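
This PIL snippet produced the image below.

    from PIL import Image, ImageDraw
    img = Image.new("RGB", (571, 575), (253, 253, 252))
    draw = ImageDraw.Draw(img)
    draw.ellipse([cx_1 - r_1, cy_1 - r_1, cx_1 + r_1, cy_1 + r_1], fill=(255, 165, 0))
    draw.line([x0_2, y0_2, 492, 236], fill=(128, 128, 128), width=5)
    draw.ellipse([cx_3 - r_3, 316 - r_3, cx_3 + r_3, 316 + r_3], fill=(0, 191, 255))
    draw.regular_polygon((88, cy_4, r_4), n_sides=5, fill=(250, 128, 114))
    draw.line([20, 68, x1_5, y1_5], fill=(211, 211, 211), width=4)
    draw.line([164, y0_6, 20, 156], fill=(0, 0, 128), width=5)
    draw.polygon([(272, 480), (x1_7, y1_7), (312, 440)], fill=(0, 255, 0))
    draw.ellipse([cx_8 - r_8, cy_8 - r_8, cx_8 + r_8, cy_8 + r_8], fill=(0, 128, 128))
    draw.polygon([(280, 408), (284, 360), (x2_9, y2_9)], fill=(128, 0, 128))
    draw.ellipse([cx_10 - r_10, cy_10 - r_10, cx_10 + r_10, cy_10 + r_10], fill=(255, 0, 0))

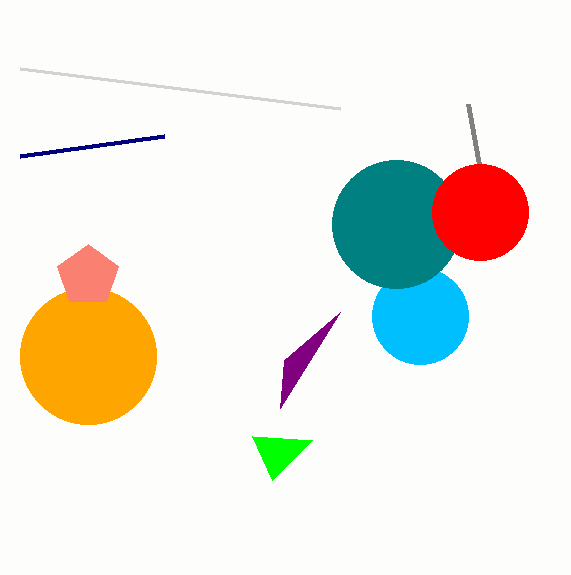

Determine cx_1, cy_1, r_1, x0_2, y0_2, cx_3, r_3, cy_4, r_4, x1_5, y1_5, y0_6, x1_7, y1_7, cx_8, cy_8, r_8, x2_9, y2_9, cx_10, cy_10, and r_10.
cx_1 = 88, cy_1 = 356, r_1 = 68, x0_2 = 468, y0_2 = 104, cx_3 = 420, r_3 = 48, cy_4 = 276, r_4 = 32, x1_5 = 340, y1_5 = 108, y0_6 = 136, x1_7 = 252, y1_7 = 436, cx_8 = 396, cy_8 = 224, r_8 = 64, x2_9 = 340, y2_9 = 312, cx_10 = 480, cy_10 = 212, r_10 = 48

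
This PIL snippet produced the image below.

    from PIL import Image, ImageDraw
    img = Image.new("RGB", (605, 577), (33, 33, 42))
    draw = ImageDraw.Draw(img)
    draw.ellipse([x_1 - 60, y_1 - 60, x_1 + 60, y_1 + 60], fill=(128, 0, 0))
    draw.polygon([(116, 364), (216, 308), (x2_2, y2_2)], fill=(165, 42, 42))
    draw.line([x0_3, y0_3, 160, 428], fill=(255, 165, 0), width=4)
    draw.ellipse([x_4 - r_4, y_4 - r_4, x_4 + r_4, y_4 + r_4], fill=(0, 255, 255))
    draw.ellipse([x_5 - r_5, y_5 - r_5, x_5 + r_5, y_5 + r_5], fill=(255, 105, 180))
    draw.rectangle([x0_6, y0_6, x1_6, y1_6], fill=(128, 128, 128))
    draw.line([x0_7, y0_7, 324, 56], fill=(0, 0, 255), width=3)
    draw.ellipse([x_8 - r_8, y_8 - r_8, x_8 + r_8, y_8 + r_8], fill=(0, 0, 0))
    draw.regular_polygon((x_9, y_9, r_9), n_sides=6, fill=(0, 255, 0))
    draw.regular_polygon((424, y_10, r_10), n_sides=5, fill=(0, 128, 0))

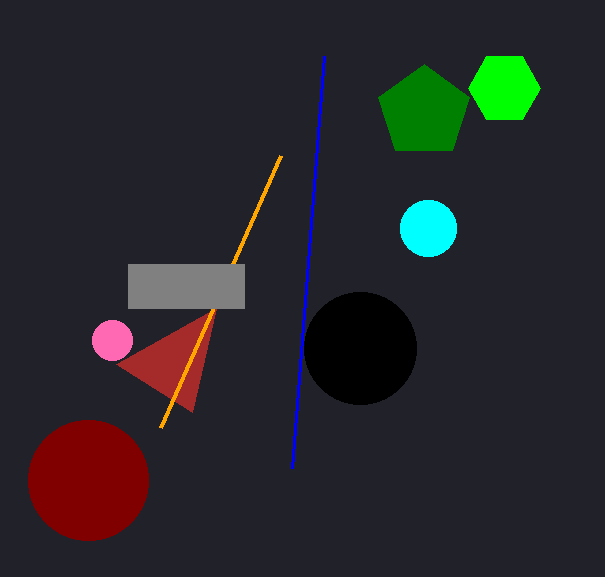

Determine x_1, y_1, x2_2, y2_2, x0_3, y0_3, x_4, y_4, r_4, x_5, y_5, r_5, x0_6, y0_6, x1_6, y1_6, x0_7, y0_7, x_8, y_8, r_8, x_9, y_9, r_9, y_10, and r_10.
x_1 = 88
y_1 = 480
x2_2 = 192
y2_2 = 412
x0_3 = 280
y0_3 = 156
x_4 = 428
y_4 = 228
r_4 = 28
x_5 = 112
y_5 = 340
r_5 = 20
x0_6 = 128
y0_6 = 264
x1_6 = 244
y1_6 = 308
x0_7 = 292
y0_7 = 468
x_8 = 360
y_8 = 348
r_8 = 56
x_9 = 504
y_9 = 88
r_9 = 36
y_10 = 112
r_10 = 48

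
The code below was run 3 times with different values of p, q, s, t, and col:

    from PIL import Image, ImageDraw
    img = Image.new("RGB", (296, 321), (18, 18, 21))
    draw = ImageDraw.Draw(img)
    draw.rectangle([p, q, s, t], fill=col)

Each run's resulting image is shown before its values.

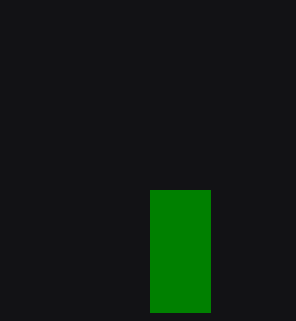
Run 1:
p = 150; q = 190; s = 210; t = 312; col = 'green'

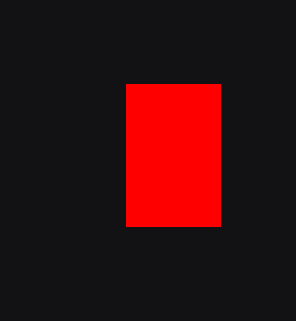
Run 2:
p = 126, q = 84, s = 220, t = 226, col = 'red'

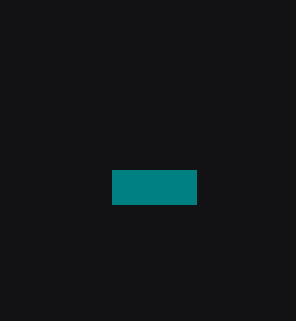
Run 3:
p = 112, q = 170, s = 196, t = 204, col = 'teal'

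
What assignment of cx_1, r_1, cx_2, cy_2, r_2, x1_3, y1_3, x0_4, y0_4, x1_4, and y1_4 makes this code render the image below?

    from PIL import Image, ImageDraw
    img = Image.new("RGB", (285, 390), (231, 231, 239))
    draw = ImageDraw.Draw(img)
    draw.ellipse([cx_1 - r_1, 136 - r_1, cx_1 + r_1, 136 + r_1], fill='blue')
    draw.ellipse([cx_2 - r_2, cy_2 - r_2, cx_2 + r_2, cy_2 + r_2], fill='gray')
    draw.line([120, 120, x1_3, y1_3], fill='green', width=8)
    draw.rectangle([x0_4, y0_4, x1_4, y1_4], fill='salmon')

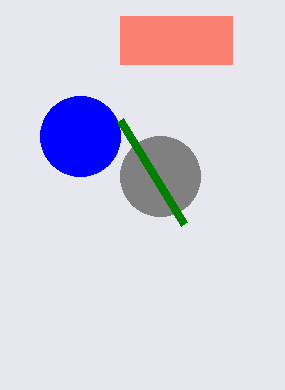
cx_1 = 80
r_1 = 40
cx_2 = 160
cy_2 = 176
r_2 = 40
x1_3 = 184
y1_3 = 224
x0_4 = 120
y0_4 = 16
x1_4 = 232
y1_4 = 64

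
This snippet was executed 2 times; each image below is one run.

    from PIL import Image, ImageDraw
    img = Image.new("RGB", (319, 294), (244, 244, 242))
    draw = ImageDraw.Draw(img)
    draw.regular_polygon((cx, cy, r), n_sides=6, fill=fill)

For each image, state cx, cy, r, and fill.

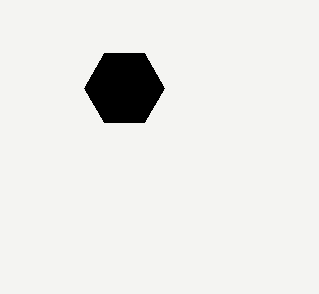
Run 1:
cx = 124; cy = 88; r = 40; fill = 'black'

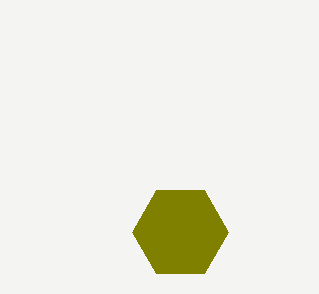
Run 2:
cx = 180, cy = 232, r = 48, fill = 'olive'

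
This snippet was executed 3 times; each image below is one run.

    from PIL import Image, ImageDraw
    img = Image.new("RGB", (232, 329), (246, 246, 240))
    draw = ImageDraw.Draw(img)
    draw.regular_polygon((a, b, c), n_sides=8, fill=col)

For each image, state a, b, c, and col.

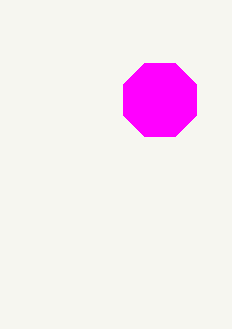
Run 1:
a = 160, b = 100, c = 40, col = 'magenta'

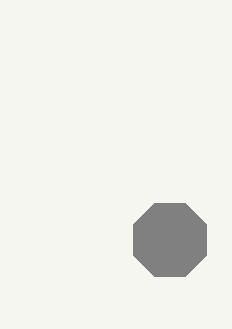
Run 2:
a = 170
b = 240
c = 40
col = 'gray'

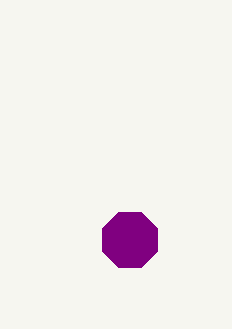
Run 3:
a = 130
b = 240
c = 30
col = 'purple'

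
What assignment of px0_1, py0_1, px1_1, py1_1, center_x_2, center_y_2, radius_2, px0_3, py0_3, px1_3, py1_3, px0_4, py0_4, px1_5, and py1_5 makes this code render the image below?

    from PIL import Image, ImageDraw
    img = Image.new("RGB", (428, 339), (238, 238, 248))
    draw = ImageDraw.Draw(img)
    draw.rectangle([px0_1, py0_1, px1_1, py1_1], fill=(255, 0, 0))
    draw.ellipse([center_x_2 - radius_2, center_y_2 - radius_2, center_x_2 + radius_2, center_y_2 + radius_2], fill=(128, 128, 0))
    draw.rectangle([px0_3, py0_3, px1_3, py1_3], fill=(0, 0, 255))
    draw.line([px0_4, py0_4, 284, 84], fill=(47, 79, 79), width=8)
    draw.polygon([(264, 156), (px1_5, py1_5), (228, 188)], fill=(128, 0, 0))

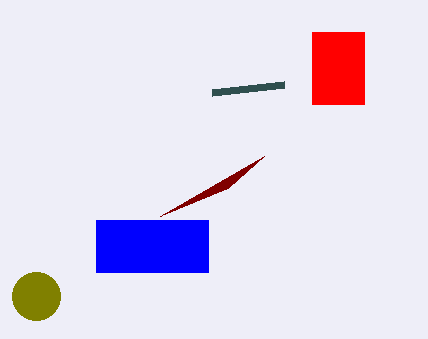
px0_1 = 312, py0_1 = 32, px1_1 = 364, py1_1 = 104, center_x_2 = 36, center_y_2 = 296, radius_2 = 24, px0_3 = 96, py0_3 = 220, px1_3 = 208, py1_3 = 272, px0_4 = 212, py0_4 = 92, px1_5 = 160, py1_5 = 216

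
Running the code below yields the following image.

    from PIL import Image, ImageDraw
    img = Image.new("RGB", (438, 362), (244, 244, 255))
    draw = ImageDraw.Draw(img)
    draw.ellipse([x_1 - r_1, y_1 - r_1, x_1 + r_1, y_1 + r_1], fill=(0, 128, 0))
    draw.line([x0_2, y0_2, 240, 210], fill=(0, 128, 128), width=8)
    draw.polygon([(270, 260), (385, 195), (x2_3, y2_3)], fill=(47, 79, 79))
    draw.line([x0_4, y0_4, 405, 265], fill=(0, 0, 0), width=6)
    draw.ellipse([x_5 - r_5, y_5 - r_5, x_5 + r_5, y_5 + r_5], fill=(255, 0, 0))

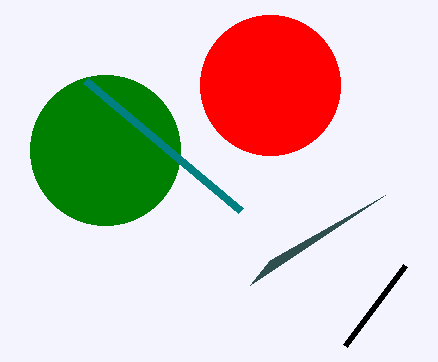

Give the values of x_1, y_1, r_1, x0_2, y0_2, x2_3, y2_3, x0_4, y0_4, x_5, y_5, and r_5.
x_1 = 105, y_1 = 150, r_1 = 75, x0_2 = 85, y0_2 = 80, x2_3 = 250, y2_3 = 285, x0_4 = 345, y0_4 = 345, x_5 = 270, y_5 = 85, r_5 = 70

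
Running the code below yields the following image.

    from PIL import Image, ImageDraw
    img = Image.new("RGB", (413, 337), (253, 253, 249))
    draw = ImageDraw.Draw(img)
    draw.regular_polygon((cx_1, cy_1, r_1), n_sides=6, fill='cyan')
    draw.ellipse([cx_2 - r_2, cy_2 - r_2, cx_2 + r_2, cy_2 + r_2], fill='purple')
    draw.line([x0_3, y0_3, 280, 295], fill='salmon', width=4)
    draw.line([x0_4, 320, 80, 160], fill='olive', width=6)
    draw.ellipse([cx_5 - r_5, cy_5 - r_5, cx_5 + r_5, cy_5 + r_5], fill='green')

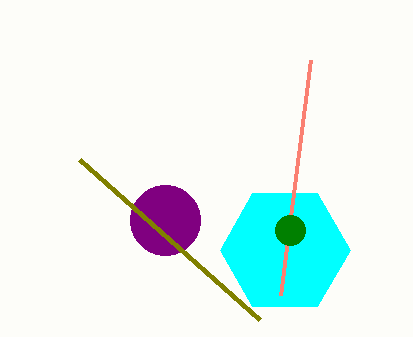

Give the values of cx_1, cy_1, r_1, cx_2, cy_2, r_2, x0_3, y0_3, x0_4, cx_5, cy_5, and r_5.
cx_1 = 285; cy_1 = 250; r_1 = 65; cx_2 = 165; cy_2 = 220; r_2 = 35; x0_3 = 310; y0_3 = 60; x0_4 = 260; cx_5 = 290; cy_5 = 230; r_5 = 15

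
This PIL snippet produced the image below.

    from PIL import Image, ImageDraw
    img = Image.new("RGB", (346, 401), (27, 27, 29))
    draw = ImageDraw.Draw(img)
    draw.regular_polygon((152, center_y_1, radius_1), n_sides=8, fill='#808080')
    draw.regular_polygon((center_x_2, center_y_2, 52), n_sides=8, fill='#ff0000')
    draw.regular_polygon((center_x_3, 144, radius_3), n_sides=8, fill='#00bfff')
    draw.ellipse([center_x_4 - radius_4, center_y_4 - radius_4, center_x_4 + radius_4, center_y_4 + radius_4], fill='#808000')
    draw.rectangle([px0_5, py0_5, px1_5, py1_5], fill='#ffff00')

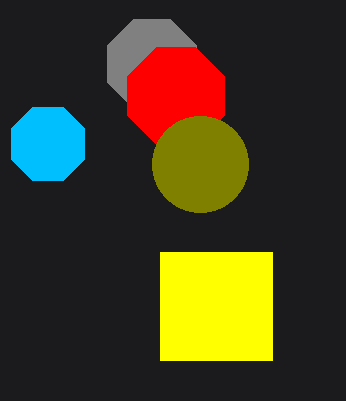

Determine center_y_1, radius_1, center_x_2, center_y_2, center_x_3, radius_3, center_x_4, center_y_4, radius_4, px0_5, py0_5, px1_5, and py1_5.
center_y_1 = 64, radius_1 = 48, center_x_2 = 176, center_y_2 = 96, center_x_3 = 48, radius_3 = 40, center_x_4 = 200, center_y_4 = 164, radius_4 = 48, px0_5 = 160, py0_5 = 252, px1_5 = 272, py1_5 = 360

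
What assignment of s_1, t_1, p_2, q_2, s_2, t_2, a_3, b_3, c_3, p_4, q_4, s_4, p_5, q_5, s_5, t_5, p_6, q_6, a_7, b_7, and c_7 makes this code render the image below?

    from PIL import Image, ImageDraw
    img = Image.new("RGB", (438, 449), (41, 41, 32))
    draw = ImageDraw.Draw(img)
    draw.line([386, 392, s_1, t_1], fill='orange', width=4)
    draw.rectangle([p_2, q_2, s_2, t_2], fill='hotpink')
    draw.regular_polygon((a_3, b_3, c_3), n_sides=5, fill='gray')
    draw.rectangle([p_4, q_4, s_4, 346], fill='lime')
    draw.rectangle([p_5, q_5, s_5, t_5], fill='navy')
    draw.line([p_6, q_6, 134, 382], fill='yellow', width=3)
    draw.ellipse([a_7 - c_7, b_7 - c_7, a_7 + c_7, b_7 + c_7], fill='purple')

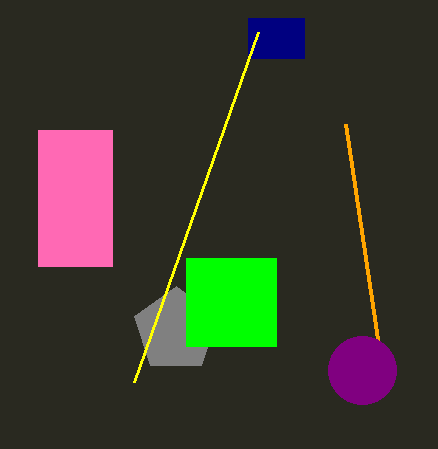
s_1 = 346, t_1 = 124, p_2 = 38, q_2 = 130, s_2 = 112, t_2 = 266, a_3 = 176, b_3 = 330, c_3 = 44, p_4 = 186, q_4 = 258, s_4 = 276, p_5 = 248, q_5 = 18, s_5 = 304, t_5 = 58, p_6 = 258, q_6 = 32, a_7 = 362, b_7 = 370, c_7 = 34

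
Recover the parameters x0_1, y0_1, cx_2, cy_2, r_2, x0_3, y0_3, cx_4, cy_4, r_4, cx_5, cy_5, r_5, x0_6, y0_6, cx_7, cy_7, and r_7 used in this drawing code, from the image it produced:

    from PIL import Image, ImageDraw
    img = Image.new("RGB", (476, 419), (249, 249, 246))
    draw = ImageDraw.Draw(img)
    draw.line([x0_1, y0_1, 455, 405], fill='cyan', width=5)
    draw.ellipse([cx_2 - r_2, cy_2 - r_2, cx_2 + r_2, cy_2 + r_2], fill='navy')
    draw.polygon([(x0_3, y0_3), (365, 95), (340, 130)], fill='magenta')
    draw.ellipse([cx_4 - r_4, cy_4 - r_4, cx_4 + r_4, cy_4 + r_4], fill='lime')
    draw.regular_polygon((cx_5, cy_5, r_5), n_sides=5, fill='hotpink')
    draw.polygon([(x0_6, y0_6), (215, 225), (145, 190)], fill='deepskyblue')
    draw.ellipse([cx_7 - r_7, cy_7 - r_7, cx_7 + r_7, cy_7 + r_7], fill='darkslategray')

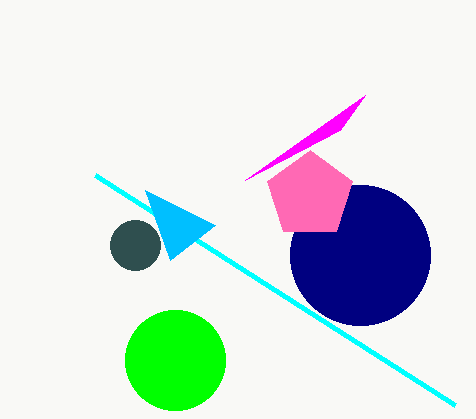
x0_1 = 95; y0_1 = 175; cx_2 = 360; cy_2 = 255; r_2 = 70; x0_3 = 245; y0_3 = 180; cx_4 = 175; cy_4 = 360; r_4 = 50; cx_5 = 310; cy_5 = 195; r_5 = 45; x0_6 = 170; y0_6 = 260; cx_7 = 135; cy_7 = 245; r_7 = 25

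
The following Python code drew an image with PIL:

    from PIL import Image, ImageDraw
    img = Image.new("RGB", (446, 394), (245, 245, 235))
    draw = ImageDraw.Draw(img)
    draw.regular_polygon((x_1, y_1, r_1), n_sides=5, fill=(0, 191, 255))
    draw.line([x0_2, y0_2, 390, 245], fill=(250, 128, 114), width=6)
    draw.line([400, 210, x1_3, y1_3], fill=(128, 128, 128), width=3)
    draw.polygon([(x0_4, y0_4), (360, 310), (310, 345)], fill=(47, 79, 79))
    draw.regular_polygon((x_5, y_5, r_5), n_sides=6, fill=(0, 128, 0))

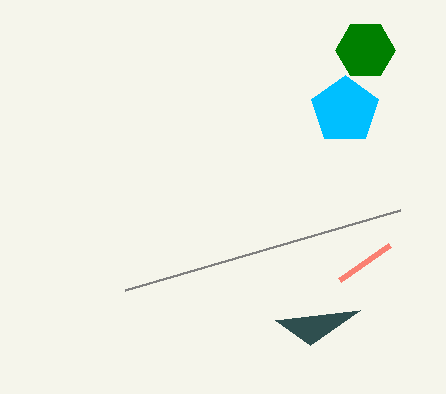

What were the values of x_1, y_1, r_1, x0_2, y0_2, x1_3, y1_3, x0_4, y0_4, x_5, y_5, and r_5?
x_1 = 345, y_1 = 110, r_1 = 35, x0_2 = 340, y0_2 = 280, x1_3 = 125, y1_3 = 290, x0_4 = 275, y0_4 = 320, x_5 = 365, y_5 = 50, r_5 = 30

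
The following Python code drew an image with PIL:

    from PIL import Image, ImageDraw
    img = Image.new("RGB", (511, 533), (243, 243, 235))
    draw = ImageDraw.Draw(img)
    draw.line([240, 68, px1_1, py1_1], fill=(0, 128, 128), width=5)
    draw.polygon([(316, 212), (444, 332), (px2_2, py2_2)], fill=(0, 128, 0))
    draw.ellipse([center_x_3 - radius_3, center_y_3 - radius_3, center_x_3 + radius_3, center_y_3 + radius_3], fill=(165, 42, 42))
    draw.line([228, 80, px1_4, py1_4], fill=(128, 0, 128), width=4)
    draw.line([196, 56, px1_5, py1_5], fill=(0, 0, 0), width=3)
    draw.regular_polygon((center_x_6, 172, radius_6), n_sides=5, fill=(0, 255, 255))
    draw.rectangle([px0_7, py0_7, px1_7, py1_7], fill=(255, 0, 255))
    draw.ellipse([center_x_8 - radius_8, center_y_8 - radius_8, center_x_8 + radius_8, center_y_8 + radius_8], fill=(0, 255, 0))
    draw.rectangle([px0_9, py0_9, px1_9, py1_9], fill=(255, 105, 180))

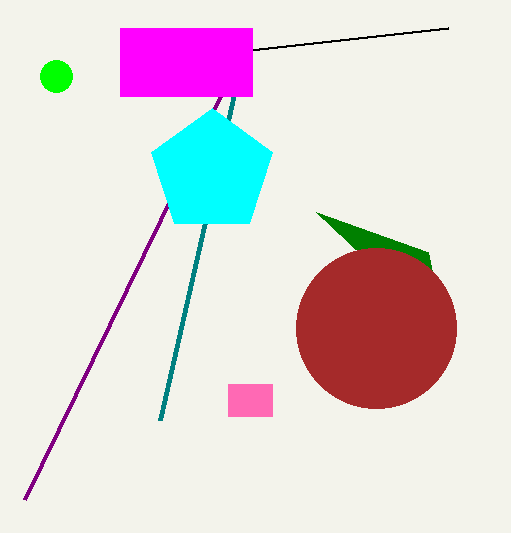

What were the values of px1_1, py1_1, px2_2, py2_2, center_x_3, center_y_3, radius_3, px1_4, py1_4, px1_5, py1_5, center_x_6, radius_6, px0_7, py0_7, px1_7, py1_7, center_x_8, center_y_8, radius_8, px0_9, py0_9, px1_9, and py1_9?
px1_1 = 160, py1_1 = 420, px2_2 = 428, py2_2 = 252, center_x_3 = 376, center_y_3 = 328, radius_3 = 80, px1_4 = 24, py1_4 = 500, px1_5 = 448, py1_5 = 28, center_x_6 = 212, radius_6 = 64, px0_7 = 120, py0_7 = 28, px1_7 = 252, py1_7 = 96, center_x_8 = 56, center_y_8 = 76, radius_8 = 16, px0_9 = 228, py0_9 = 384, px1_9 = 272, py1_9 = 416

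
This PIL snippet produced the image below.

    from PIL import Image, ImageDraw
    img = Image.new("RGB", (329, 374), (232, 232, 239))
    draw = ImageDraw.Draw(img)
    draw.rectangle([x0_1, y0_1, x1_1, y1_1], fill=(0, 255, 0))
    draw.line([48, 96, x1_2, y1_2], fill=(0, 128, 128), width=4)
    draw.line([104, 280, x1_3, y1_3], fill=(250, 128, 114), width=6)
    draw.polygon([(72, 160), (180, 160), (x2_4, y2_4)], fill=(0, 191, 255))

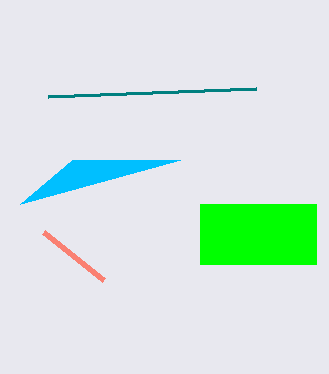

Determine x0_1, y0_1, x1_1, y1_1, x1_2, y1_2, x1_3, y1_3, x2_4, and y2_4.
x0_1 = 200, y0_1 = 204, x1_1 = 316, y1_1 = 264, x1_2 = 256, y1_2 = 88, x1_3 = 44, y1_3 = 232, x2_4 = 20, y2_4 = 204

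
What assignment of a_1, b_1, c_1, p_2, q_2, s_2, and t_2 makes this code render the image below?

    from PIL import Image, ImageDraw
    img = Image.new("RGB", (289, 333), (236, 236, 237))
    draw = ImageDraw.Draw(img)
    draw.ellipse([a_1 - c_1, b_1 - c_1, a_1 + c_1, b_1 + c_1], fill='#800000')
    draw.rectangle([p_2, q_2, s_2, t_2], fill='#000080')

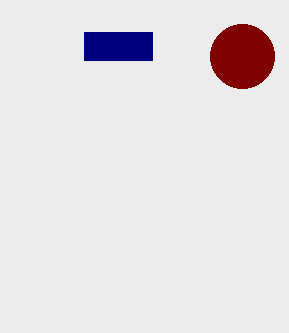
a_1 = 242, b_1 = 56, c_1 = 32, p_2 = 84, q_2 = 32, s_2 = 152, t_2 = 60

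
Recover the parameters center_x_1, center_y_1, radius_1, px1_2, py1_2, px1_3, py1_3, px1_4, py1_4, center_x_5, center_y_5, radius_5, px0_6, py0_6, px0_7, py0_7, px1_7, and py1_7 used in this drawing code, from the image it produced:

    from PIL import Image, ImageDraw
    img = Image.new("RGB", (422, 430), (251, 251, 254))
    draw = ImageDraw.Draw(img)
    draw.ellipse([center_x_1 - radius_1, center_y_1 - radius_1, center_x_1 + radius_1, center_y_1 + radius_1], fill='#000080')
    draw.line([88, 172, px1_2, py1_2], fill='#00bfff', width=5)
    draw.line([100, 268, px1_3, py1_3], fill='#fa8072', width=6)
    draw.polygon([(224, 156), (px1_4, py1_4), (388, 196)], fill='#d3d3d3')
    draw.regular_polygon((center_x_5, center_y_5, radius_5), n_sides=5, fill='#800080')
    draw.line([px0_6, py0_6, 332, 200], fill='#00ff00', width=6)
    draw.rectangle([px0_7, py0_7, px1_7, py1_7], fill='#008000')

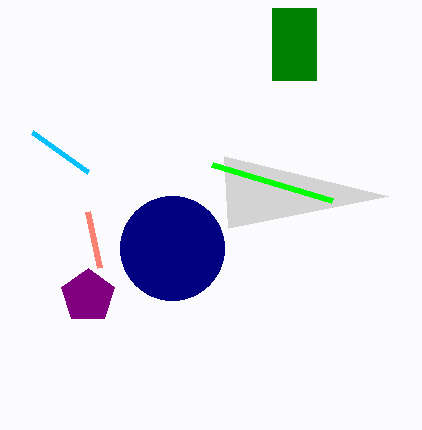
center_x_1 = 172; center_y_1 = 248; radius_1 = 52; px1_2 = 32; py1_2 = 132; px1_3 = 88; py1_3 = 212; px1_4 = 228; py1_4 = 228; center_x_5 = 88; center_y_5 = 296; radius_5 = 28; px0_6 = 212; py0_6 = 164; px0_7 = 272; py0_7 = 8; px1_7 = 316; py1_7 = 80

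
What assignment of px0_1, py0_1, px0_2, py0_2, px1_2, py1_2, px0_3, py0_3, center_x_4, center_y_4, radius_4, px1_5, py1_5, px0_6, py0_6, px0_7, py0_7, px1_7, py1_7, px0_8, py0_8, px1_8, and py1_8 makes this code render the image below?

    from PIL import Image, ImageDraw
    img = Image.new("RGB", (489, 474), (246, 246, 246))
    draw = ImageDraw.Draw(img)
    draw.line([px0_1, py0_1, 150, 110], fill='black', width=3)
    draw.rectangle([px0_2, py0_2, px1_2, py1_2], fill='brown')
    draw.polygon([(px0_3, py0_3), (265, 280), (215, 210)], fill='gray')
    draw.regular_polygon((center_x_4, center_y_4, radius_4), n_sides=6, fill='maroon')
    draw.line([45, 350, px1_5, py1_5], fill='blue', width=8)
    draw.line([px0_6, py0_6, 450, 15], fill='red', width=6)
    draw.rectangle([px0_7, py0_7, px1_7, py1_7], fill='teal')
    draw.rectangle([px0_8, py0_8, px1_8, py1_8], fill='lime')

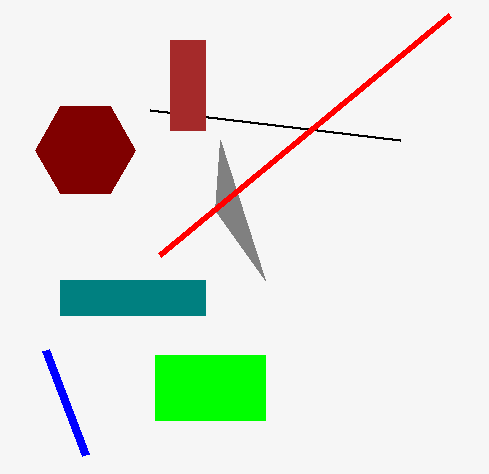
px0_1 = 400
py0_1 = 140
px0_2 = 170
py0_2 = 40
px1_2 = 205
py1_2 = 130
px0_3 = 220
py0_3 = 140
center_x_4 = 85
center_y_4 = 150
radius_4 = 50
px1_5 = 85
py1_5 = 455
px0_6 = 160
py0_6 = 255
px0_7 = 60
py0_7 = 280
px1_7 = 205
py1_7 = 315
px0_8 = 155
py0_8 = 355
px1_8 = 265
py1_8 = 420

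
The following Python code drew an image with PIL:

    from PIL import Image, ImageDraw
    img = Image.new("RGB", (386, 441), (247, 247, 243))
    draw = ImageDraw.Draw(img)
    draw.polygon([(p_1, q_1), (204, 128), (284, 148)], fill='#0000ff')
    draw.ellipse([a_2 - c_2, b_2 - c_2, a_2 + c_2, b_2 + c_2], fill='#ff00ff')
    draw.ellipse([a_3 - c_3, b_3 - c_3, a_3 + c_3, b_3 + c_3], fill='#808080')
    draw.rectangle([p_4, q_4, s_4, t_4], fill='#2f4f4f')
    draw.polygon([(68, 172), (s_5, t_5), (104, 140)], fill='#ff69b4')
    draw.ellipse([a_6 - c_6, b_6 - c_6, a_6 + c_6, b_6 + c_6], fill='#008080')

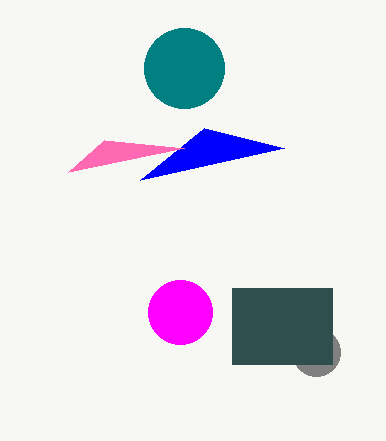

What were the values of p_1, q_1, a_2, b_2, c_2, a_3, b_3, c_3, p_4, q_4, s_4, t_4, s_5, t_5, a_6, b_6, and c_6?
p_1 = 140; q_1 = 180; a_2 = 180; b_2 = 312; c_2 = 32; a_3 = 316; b_3 = 352; c_3 = 24; p_4 = 232; q_4 = 288; s_4 = 332; t_4 = 364; s_5 = 184; t_5 = 148; a_6 = 184; b_6 = 68; c_6 = 40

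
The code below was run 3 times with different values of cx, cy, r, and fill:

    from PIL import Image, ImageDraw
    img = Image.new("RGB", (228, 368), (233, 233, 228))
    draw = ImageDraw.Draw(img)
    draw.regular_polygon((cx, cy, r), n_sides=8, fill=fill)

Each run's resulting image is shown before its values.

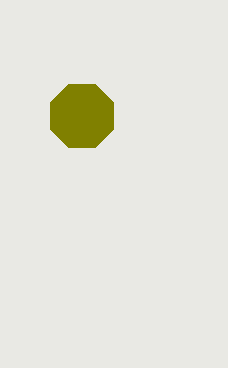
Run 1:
cx = 82; cy = 116; r = 34; fill = 'olive'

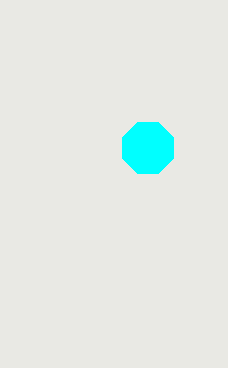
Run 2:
cx = 148
cy = 148
r = 28
fill = 'cyan'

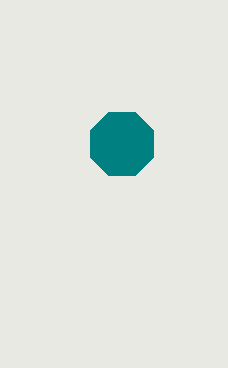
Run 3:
cx = 122
cy = 144
r = 34
fill = 'teal'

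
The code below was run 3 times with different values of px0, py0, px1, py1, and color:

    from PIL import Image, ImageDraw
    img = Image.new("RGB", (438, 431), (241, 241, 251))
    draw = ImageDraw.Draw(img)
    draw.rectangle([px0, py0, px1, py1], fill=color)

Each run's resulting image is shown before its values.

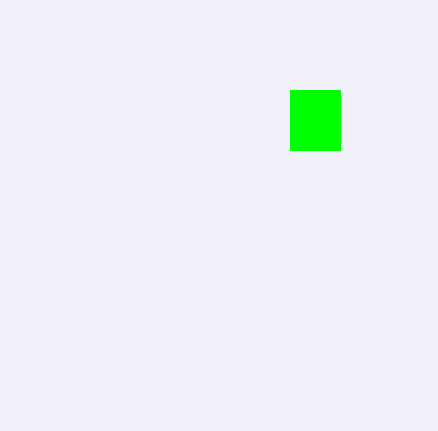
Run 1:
px0 = 290; py0 = 90; px1 = 340; py1 = 150; color = 'lime'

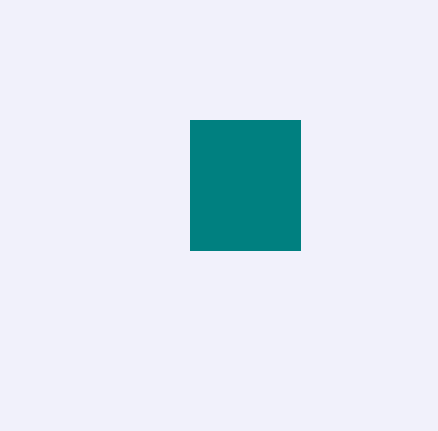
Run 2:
px0 = 190, py0 = 120, px1 = 300, py1 = 250, color = 'teal'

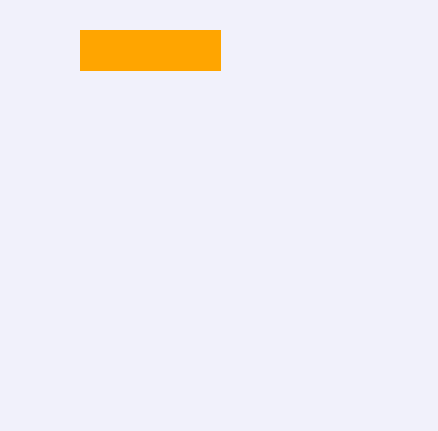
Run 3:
px0 = 80, py0 = 30, px1 = 220, py1 = 70, color = 'orange'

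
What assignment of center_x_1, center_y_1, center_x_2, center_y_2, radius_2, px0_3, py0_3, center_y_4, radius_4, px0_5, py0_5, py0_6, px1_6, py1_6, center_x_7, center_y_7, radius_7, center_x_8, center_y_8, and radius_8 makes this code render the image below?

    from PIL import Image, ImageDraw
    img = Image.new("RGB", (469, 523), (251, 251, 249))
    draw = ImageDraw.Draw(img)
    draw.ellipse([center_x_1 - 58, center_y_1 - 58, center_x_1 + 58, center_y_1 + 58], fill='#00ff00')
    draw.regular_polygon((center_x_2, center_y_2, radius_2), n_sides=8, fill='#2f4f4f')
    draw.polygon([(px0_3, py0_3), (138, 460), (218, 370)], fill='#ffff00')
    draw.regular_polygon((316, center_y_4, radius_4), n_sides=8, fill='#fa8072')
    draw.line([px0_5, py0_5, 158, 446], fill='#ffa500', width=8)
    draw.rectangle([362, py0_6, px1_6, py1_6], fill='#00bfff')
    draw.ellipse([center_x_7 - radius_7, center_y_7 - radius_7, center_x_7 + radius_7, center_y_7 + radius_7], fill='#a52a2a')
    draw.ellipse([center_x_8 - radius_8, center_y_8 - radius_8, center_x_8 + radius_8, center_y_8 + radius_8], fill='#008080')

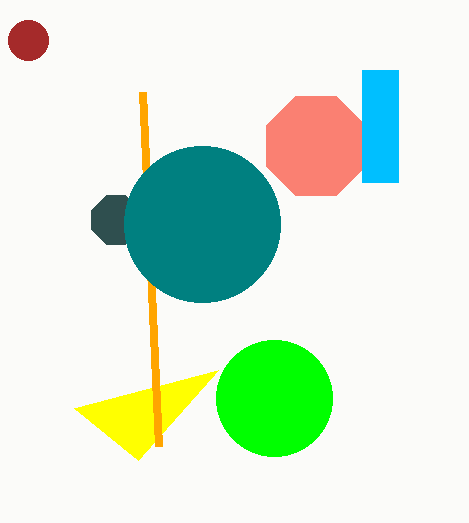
center_x_1 = 274; center_y_1 = 398; center_x_2 = 116; center_y_2 = 220; radius_2 = 26; px0_3 = 74; py0_3 = 408; center_y_4 = 146; radius_4 = 54; px0_5 = 142; py0_5 = 92; py0_6 = 70; px1_6 = 398; py1_6 = 182; center_x_7 = 28; center_y_7 = 40; radius_7 = 20; center_x_8 = 202; center_y_8 = 224; radius_8 = 78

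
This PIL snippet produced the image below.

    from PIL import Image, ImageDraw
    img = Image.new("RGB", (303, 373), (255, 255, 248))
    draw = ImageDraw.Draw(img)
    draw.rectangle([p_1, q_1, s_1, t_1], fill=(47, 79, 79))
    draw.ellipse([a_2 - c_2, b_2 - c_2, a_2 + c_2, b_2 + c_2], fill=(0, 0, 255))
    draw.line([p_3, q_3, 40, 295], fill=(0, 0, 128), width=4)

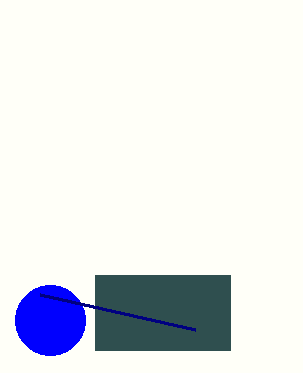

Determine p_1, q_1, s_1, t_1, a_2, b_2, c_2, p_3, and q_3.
p_1 = 95; q_1 = 275; s_1 = 230; t_1 = 350; a_2 = 50; b_2 = 320; c_2 = 35; p_3 = 195; q_3 = 330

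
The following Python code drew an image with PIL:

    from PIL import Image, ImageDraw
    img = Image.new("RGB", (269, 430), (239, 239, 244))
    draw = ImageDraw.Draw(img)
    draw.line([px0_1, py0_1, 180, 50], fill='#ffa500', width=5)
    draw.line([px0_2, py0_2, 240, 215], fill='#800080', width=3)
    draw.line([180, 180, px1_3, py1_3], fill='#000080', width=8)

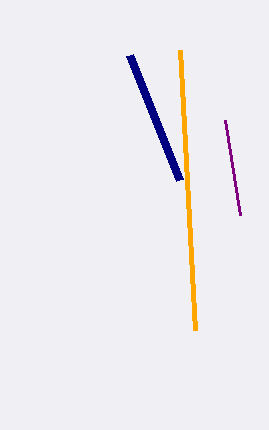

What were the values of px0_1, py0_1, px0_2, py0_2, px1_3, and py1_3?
px0_1 = 195; py0_1 = 330; px0_2 = 225; py0_2 = 120; px1_3 = 130; py1_3 = 55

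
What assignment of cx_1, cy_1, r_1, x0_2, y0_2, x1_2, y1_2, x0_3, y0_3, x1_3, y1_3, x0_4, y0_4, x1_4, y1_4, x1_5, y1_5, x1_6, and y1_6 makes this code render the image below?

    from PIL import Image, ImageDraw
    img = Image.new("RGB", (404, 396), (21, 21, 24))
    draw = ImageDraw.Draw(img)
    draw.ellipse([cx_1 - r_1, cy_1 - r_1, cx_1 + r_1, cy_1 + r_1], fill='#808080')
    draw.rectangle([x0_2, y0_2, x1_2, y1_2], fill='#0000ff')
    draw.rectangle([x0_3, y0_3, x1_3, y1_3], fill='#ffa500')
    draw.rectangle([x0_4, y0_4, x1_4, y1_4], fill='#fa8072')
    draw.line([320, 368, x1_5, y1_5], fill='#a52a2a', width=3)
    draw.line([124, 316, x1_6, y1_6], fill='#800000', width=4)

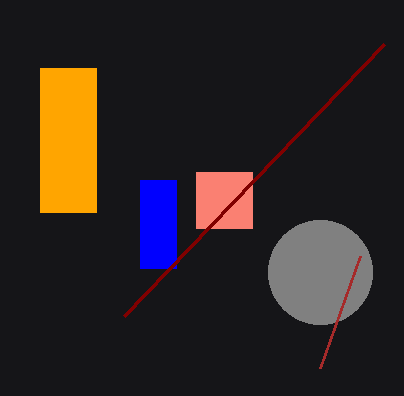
cx_1 = 320, cy_1 = 272, r_1 = 52, x0_2 = 140, y0_2 = 180, x1_2 = 176, y1_2 = 268, x0_3 = 40, y0_3 = 68, x1_3 = 96, y1_3 = 212, x0_4 = 196, y0_4 = 172, x1_4 = 252, y1_4 = 228, x1_5 = 360, y1_5 = 256, x1_6 = 384, y1_6 = 44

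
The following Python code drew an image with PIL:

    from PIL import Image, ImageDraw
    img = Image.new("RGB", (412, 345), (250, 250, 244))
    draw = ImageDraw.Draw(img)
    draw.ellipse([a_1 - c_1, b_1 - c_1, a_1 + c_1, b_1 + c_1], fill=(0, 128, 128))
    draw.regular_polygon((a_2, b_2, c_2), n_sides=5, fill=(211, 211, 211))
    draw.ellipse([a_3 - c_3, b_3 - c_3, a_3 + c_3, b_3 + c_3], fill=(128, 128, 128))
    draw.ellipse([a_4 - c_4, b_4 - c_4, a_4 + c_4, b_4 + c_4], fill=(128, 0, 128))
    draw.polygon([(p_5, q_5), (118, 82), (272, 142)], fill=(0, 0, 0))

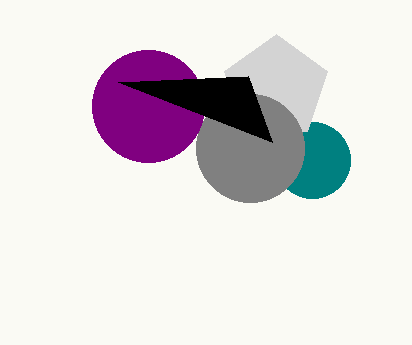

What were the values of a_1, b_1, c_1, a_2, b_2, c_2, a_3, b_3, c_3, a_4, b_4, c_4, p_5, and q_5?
a_1 = 312, b_1 = 160, c_1 = 38, a_2 = 276, b_2 = 88, c_2 = 54, a_3 = 250, b_3 = 148, c_3 = 54, a_4 = 148, b_4 = 106, c_4 = 56, p_5 = 248, q_5 = 76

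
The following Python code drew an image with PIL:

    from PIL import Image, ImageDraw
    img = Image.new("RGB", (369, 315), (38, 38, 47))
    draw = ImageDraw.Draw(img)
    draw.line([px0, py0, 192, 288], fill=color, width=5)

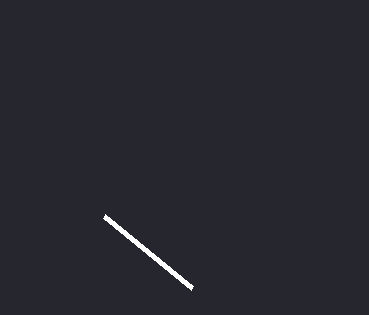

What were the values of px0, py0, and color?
px0 = 104
py0 = 216
color = 'white'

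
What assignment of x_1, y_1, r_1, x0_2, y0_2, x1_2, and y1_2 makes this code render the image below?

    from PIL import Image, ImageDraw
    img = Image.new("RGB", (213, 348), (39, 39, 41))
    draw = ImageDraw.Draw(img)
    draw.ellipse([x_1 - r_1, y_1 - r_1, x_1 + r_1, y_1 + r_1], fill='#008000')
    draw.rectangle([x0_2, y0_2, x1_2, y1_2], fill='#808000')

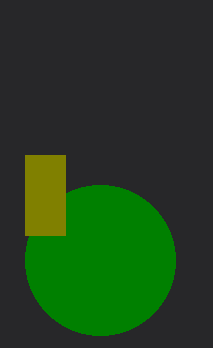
x_1 = 100, y_1 = 260, r_1 = 75, x0_2 = 25, y0_2 = 155, x1_2 = 65, y1_2 = 235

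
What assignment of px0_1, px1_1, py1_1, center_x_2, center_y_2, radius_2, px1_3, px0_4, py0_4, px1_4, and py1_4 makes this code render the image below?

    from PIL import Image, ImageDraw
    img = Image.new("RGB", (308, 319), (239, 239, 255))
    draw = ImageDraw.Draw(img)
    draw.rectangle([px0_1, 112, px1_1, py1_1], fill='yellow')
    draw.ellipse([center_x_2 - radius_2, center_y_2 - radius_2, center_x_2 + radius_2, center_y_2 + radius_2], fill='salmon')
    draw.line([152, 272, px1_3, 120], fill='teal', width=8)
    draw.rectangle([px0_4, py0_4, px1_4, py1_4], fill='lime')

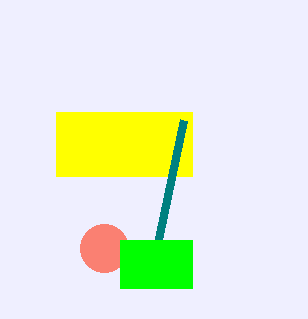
px0_1 = 56, px1_1 = 192, py1_1 = 176, center_x_2 = 104, center_y_2 = 248, radius_2 = 24, px1_3 = 184, px0_4 = 120, py0_4 = 240, px1_4 = 192, py1_4 = 288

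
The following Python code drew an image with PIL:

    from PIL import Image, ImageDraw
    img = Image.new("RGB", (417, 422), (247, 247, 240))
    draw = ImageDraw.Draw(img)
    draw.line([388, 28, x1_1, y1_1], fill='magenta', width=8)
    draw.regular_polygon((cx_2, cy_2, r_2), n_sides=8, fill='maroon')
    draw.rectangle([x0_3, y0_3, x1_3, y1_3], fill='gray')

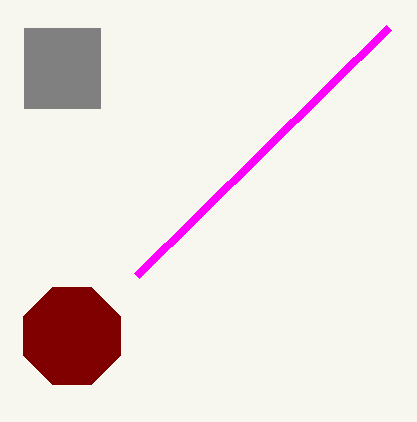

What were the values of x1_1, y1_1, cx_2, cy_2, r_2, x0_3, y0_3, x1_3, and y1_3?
x1_1 = 136, y1_1 = 276, cx_2 = 72, cy_2 = 336, r_2 = 52, x0_3 = 24, y0_3 = 28, x1_3 = 100, y1_3 = 108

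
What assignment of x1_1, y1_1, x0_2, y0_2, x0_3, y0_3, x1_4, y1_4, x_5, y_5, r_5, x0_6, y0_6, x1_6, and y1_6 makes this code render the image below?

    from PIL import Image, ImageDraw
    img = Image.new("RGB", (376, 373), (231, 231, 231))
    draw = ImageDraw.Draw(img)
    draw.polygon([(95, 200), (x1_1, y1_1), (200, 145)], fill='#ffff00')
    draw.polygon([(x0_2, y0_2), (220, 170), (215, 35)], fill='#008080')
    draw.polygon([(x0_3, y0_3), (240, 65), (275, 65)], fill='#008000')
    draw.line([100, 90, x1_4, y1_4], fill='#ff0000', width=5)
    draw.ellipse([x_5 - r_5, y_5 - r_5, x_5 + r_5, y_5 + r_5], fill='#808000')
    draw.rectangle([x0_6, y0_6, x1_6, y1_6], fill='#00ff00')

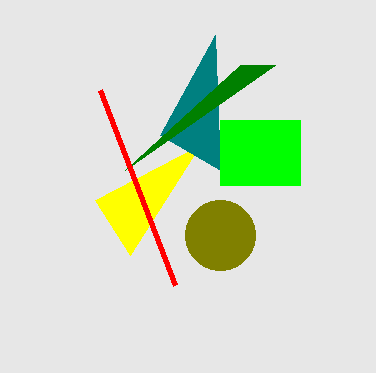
x1_1 = 130
y1_1 = 255
x0_2 = 160
y0_2 = 135
x0_3 = 125
y0_3 = 170
x1_4 = 175
y1_4 = 285
x_5 = 220
y_5 = 235
r_5 = 35
x0_6 = 220
y0_6 = 120
x1_6 = 300
y1_6 = 185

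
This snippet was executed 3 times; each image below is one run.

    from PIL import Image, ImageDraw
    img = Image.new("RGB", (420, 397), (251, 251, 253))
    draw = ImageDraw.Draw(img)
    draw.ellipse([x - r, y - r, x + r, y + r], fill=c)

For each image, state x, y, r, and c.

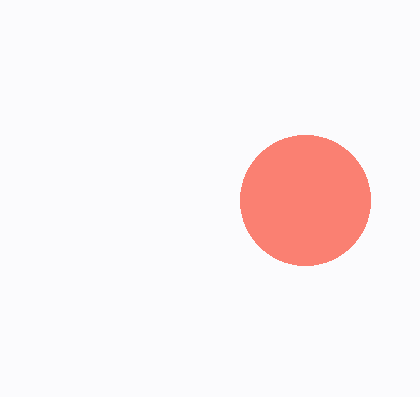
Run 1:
x = 305, y = 200, r = 65, c = 'salmon'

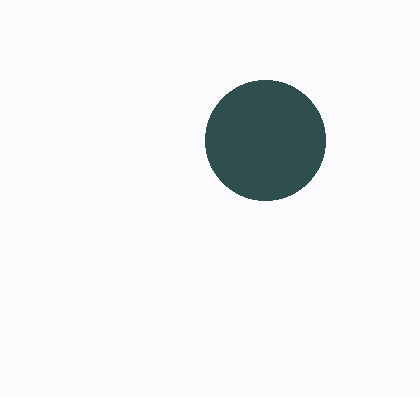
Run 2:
x = 265; y = 140; r = 60; c = 'darkslategray'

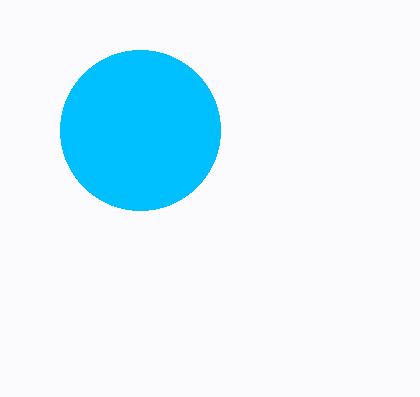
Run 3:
x = 140
y = 130
r = 80
c = 'deepskyblue'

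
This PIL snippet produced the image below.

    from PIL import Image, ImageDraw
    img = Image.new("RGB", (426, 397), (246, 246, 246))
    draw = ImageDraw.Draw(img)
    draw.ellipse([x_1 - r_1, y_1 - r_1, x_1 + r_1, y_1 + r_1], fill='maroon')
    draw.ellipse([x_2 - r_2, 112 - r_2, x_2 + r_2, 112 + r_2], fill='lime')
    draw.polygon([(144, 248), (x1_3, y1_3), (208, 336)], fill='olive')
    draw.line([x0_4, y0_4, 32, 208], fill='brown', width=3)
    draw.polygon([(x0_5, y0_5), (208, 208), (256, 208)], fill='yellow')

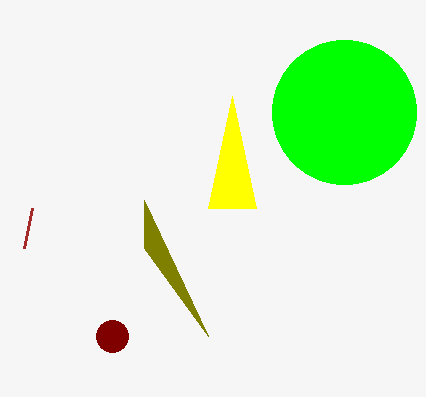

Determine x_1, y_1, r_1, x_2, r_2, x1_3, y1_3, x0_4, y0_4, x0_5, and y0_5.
x_1 = 112; y_1 = 336; r_1 = 16; x_2 = 344; r_2 = 72; x1_3 = 144; y1_3 = 200; x0_4 = 24; y0_4 = 248; x0_5 = 232; y0_5 = 96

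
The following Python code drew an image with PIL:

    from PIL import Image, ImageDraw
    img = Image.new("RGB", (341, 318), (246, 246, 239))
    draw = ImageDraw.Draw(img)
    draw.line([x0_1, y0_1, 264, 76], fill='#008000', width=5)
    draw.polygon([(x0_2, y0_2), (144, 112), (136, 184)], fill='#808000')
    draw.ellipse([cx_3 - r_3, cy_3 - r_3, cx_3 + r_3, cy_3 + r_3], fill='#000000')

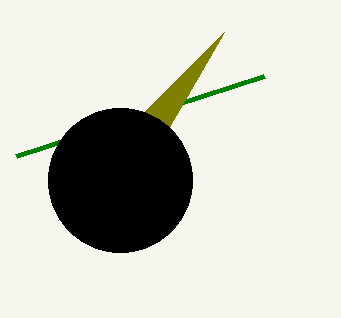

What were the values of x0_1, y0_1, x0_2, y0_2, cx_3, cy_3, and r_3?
x0_1 = 16
y0_1 = 156
x0_2 = 224
y0_2 = 32
cx_3 = 120
cy_3 = 180
r_3 = 72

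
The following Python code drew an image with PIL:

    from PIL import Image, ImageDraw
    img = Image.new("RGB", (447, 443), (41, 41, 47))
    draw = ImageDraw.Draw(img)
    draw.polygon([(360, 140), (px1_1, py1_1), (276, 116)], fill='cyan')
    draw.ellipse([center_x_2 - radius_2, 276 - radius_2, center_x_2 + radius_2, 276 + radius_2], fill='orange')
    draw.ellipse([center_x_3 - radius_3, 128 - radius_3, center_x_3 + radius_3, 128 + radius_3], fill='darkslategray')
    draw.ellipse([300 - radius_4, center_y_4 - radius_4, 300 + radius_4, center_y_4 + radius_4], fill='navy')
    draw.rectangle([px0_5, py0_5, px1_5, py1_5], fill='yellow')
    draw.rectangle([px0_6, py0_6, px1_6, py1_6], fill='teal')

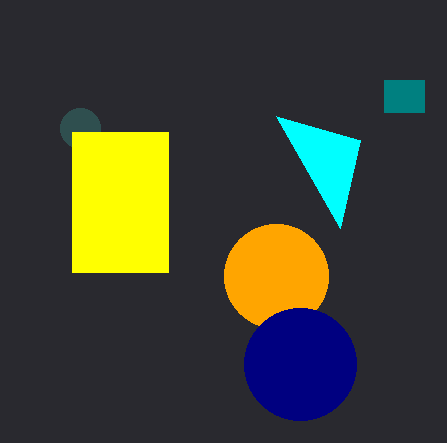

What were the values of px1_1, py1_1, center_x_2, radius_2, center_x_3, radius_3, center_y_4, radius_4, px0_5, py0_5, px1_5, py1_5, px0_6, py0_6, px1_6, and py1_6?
px1_1 = 340, py1_1 = 228, center_x_2 = 276, radius_2 = 52, center_x_3 = 80, radius_3 = 20, center_y_4 = 364, radius_4 = 56, px0_5 = 72, py0_5 = 132, px1_5 = 168, py1_5 = 272, px0_6 = 384, py0_6 = 80, px1_6 = 424, py1_6 = 112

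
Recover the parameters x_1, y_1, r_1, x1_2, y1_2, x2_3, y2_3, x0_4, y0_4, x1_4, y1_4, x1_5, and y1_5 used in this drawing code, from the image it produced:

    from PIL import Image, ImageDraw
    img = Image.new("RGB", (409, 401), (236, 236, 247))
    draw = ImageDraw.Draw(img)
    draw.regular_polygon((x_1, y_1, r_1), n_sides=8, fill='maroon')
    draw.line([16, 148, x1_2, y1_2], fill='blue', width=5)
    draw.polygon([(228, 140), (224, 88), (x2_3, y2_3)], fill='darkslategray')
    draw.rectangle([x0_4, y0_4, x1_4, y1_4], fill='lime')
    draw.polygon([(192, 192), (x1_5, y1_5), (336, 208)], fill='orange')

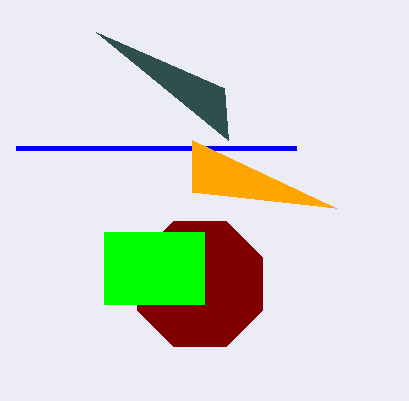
x_1 = 200
y_1 = 284
r_1 = 68
x1_2 = 296
y1_2 = 148
x2_3 = 96
y2_3 = 32
x0_4 = 104
y0_4 = 232
x1_4 = 204
y1_4 = 304
x1_5 = 192
y1_5 = 140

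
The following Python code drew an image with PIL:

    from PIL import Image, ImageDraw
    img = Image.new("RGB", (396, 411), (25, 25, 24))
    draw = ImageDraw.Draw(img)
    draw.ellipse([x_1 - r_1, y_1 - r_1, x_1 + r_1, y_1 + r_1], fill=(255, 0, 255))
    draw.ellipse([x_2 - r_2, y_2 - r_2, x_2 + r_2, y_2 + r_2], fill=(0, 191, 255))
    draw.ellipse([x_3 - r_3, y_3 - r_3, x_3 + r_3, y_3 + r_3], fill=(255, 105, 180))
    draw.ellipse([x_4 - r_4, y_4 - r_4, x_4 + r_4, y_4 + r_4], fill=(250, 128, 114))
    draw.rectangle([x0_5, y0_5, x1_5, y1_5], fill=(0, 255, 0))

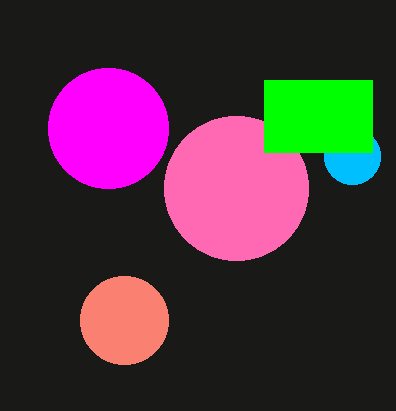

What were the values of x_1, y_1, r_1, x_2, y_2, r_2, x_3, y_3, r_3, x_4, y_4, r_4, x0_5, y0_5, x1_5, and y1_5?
x_1 = 108; y_1 = 128; r_1 = 60; x_2 = 352; y_2 = 156; r_2 = 28; x_3 = 236; y_3 = 188; r_3 = 72; x_4 = 124; y_4 = 320; r_4 = 44; x0_5 = 264; y0_5 = 80; x1_5 = 372; y1_5 = 152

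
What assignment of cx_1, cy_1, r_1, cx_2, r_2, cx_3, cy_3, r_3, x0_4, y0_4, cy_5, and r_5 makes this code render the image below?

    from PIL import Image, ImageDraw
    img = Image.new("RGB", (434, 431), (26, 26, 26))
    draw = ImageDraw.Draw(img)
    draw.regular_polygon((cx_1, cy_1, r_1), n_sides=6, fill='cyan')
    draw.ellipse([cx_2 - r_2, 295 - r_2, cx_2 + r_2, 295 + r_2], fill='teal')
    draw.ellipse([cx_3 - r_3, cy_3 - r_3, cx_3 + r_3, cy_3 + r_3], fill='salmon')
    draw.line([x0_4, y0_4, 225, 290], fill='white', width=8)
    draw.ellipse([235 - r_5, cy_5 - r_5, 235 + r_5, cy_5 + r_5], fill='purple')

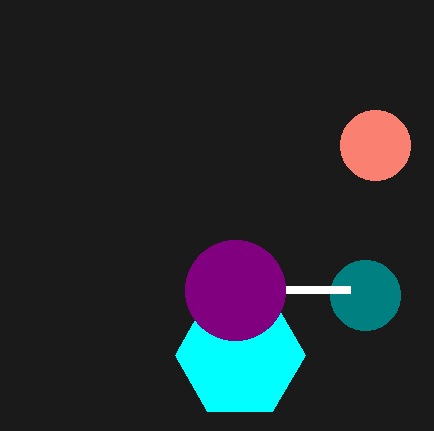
cx_1 = 240
cy_1 = 355
r_1 = 65
cx_2 = 365
r_2 = 35
cx_3 = 375
cy_3 = 145
r_3 = 35
x0_4 = 350
y0_4 = 290
cy_5 = 290
r_5 = 50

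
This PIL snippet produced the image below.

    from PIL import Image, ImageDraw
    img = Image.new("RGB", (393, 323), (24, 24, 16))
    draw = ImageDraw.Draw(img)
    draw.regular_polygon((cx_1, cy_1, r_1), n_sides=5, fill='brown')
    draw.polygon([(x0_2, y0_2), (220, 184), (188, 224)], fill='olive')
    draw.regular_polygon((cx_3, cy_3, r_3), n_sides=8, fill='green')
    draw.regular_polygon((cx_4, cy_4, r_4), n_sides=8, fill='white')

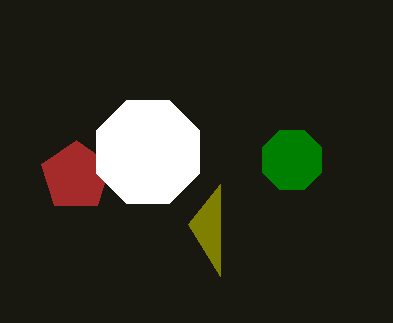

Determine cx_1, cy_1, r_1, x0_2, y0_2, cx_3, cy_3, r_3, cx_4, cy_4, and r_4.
cx_1 = 76; cy_1 = 176; r_1 = 36; x0_2 = 220; y0_2 = 276; cx_3 = 292; cy_3 = 160; r_3 = 32; cx_4 = 148; cy_4 = 152; r_4 = 56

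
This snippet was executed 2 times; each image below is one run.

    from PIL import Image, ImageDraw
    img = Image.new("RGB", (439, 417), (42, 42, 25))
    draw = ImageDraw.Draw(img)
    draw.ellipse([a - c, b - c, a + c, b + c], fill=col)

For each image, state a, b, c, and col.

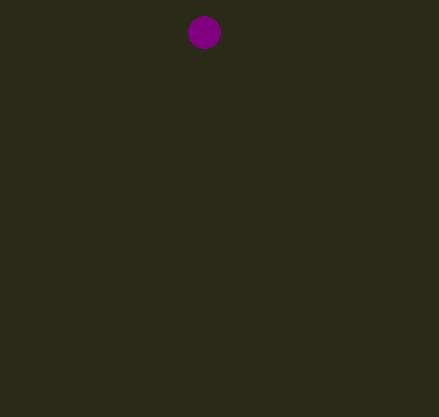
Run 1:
a = 204, b = 32, c = 16, col = 'purple'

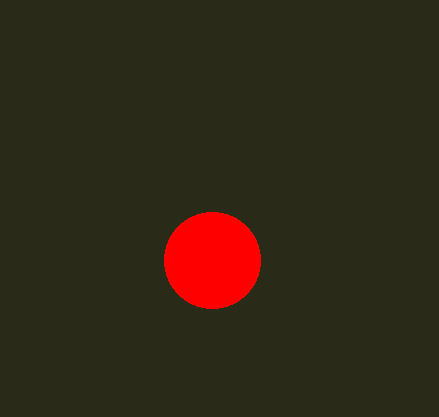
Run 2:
a = 212; b = 260; c = 48; col = 'red'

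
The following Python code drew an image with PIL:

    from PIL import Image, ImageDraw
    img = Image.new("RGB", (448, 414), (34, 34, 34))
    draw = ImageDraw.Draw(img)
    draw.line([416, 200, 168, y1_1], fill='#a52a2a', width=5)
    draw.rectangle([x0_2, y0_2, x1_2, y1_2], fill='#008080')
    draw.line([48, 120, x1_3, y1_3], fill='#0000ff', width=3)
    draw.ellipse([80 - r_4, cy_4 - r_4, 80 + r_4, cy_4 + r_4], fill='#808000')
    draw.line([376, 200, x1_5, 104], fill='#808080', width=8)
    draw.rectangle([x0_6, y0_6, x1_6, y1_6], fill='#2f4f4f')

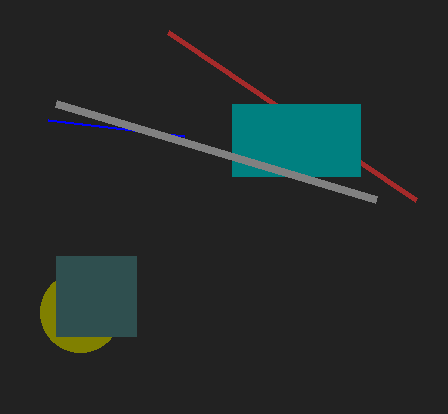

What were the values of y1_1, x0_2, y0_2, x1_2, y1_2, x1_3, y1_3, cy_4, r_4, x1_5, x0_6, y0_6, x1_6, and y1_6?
y1_1 = 32; x0_2 = 232; y0_2 = 104; x1_2 = 360; y1_2 = 176; x1_3 = 184; y1_3 = 136; cy_4 = 312; r_4 = 40; x1_5 = 56; x0_6 = 56; y0_6 = 256; x1_6 = 136; y1_6 = 336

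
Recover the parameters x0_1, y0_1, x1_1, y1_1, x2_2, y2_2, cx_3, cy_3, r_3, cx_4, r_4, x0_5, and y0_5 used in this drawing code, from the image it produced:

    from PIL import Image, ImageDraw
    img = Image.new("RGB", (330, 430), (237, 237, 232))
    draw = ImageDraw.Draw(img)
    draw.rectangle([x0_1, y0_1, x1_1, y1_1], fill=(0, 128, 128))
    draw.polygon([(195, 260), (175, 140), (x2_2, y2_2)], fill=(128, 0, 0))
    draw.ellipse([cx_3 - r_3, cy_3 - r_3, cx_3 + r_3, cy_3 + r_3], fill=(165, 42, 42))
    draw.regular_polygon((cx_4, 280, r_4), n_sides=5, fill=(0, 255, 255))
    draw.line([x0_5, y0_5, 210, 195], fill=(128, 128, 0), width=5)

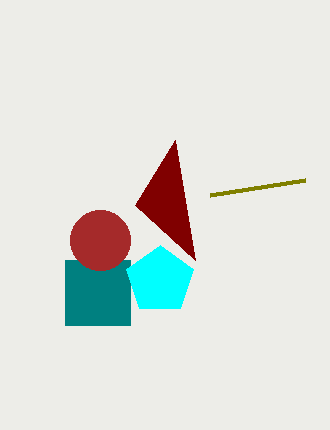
x0_1 = 65; y0_1 = 260; x1_1 = 130; y1_1 = 325; x2_2 = 135; y2_2 = 205; cx_3 = 100; cy_3 = 240; r_3 = 30; cx_4 = 160; r_4 = 35; x0_5 = 305; y0_5 = 180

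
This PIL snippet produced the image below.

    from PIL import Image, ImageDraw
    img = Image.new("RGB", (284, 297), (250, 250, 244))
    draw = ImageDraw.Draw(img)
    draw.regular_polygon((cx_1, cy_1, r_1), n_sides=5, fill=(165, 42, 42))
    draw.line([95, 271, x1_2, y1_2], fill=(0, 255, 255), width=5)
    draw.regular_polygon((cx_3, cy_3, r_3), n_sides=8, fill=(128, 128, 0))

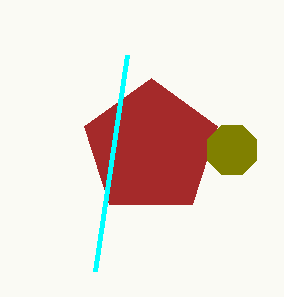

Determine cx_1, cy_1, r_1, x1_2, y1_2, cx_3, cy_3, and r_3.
cx_1 = 151; cy_1 = 148; r_1 = 70; x1_2 = 127; y1_2 = 55; cx_3 = 232; cy_3 = 150; r_3 = 27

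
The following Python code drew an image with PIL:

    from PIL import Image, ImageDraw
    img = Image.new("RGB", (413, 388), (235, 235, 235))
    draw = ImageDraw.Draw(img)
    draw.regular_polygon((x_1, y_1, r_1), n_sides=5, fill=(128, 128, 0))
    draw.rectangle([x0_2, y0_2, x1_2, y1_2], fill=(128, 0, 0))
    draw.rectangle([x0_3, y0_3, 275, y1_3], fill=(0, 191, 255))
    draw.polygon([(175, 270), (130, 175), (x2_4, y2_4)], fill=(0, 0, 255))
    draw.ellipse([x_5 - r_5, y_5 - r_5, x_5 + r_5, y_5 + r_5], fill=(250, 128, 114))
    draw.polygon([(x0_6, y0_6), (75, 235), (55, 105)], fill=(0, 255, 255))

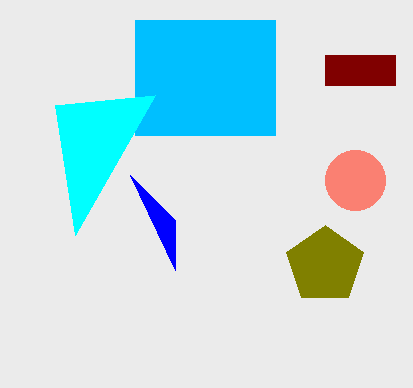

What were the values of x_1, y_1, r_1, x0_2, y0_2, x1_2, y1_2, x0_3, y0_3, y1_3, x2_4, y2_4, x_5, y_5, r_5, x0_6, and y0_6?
x_1 = 325, y_1 = 265, r_1 = 40, x0_2 = 325, y0_2 = 55, x1_2 = 395, y1_2 = 85, x0_3 = 135, y0_3 = 20, y1_3 = 135, x2_4 = 175, y2_4 = 220, x_5 = 355, y_5 = 180, r_5 = 30, x0_6 = 155, y0_6 = 95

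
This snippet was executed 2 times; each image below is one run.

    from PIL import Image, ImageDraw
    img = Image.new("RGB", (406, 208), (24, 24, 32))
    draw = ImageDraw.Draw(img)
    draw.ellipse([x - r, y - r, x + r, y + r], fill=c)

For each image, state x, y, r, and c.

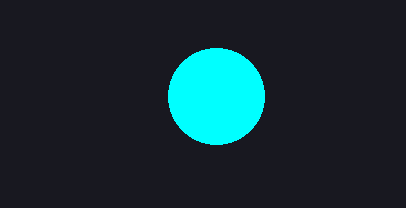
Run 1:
x = 216
y = 96
r = 48
c = 'cyan'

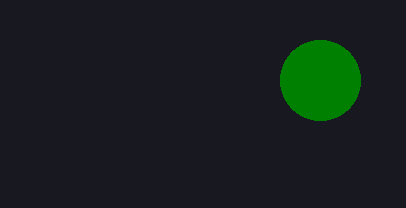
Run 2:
x = 320
y = 80
r = 40
c = 'green'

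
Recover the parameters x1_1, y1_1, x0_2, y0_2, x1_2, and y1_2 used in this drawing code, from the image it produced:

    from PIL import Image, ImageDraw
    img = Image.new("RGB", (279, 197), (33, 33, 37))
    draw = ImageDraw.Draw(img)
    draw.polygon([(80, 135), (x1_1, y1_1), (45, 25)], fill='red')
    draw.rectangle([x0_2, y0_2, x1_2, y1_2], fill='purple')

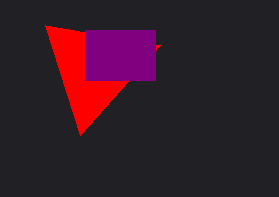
x1_1 = 160
y1_1 = 45
x0_2 = 85
y0_2 = 30
x1_2 = 155
y1_2 = 80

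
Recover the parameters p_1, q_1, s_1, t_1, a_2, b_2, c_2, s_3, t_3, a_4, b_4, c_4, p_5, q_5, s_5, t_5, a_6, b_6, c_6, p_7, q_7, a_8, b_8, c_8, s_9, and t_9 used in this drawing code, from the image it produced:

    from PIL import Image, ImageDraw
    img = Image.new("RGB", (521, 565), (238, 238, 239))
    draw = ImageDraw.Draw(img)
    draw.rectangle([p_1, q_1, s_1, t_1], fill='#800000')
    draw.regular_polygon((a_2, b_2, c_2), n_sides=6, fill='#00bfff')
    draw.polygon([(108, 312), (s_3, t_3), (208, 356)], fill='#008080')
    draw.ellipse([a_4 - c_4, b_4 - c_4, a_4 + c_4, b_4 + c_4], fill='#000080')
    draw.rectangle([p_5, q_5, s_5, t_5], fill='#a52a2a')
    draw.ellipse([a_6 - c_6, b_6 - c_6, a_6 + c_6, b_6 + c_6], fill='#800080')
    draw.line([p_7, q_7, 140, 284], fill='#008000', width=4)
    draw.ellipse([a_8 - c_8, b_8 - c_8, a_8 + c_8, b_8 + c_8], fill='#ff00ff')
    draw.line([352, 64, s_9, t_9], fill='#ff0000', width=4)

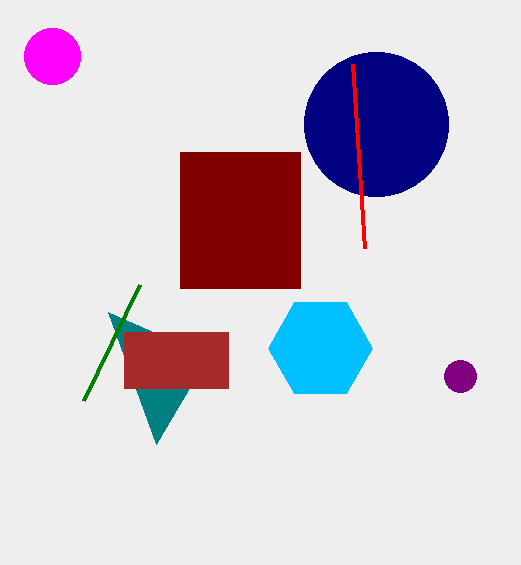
p_1 = 180; q_1 = 152; s_1 = 300; t_1 = 288; a_2 = 320; b_2 = 348; c_2 = 52; s_3 = 156; t_3 = 444; a_4 = 376; b_4 = 124; c_4 = 72; p_5 = 124; q_5 = 332; s_5 = 228; t_5 = 388; a_6 = 460; b_6 = 376; c_6 = 16; p_7 = 84; q_7 = 400; a_8 = 52; b_8 = 56; c_8 = 28; s_9 = 364; t_9 = 248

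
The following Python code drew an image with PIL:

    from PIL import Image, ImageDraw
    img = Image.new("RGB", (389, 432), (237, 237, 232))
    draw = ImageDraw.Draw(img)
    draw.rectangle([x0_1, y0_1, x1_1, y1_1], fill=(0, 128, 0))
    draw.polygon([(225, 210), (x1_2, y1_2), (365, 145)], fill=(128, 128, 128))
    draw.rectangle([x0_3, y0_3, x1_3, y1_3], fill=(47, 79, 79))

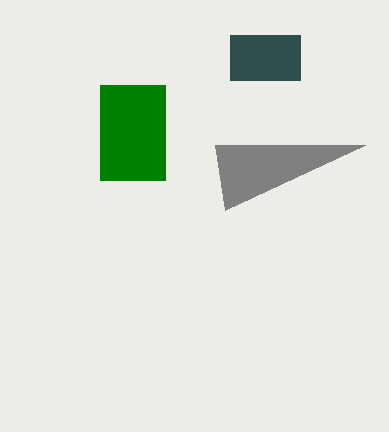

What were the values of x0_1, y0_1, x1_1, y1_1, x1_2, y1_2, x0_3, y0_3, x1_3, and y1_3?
x0_1 = 100
y0_1 = 85
x1_1 = 165
y1_1 = 180
x1_2 = 215
y1_2 = 145
x0_3 = 230
y0_3 = 35
x1_3 = 300
y1_3 = 80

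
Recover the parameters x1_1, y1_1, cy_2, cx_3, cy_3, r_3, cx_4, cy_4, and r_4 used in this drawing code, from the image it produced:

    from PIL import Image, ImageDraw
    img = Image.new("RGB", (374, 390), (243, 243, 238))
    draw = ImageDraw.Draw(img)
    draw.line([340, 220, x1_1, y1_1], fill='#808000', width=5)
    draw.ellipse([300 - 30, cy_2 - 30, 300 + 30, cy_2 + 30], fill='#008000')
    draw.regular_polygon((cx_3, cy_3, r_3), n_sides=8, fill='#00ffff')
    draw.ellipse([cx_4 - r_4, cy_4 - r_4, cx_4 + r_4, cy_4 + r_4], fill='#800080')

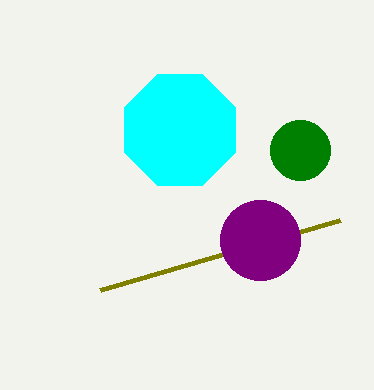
x1_1 = 100; y1_1 = 290; cy_2 = 150; cx_3 = 180; cy_3 = 130; r_3 = 60; cx_4 = 260; cy_4 = 240; r_4 = 40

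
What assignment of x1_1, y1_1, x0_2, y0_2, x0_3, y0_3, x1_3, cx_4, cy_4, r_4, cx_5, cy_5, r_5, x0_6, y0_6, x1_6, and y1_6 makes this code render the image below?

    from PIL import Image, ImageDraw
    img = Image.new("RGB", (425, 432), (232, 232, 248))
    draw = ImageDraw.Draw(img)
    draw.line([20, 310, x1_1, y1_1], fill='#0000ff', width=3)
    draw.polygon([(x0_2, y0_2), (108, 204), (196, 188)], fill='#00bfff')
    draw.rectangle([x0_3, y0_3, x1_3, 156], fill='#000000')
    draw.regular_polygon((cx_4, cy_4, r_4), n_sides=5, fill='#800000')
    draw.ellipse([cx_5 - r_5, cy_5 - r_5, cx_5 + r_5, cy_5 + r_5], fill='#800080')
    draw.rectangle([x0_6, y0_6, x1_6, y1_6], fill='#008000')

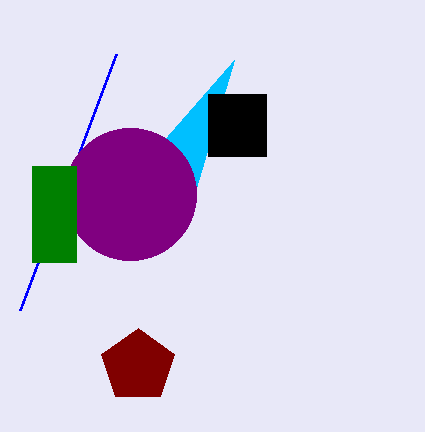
x1_1 = 116, y1_1 = 54, x0_2 = 234, y0_2 = 60, x0_3 = 208, y0_3 = 94, x1_3 = 266, cx_4 = 138, cy_4 = 366, r_4 = 38, cx_5 = 130, cy_5 = 194, r_5 = 66, x0_6 = 32, y0_6 = 166, x1_6 = 76, y1_6 = 262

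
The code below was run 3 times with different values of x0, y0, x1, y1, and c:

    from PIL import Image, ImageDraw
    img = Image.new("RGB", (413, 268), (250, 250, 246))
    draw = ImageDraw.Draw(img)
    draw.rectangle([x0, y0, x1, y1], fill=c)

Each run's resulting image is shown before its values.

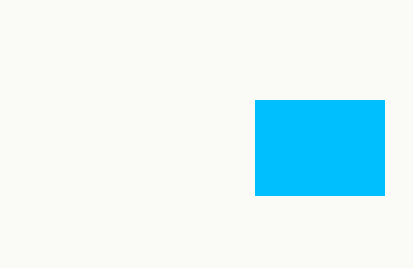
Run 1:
x0 = 255, y0 = 100, x1 = 384, y1 = 195, c = 'deepskyblue'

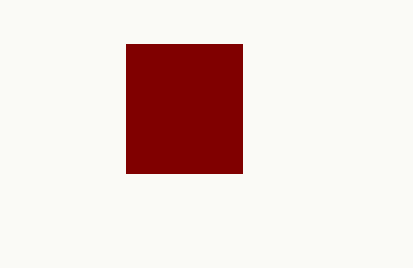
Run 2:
x0 = 126; y0 = 44; x1 = 242; y1 = 173; c = 'maroon'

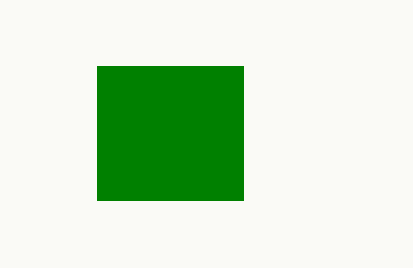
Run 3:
x0 = 97
y0 = 66
x1 = 243
y1 = 200
c = 'green'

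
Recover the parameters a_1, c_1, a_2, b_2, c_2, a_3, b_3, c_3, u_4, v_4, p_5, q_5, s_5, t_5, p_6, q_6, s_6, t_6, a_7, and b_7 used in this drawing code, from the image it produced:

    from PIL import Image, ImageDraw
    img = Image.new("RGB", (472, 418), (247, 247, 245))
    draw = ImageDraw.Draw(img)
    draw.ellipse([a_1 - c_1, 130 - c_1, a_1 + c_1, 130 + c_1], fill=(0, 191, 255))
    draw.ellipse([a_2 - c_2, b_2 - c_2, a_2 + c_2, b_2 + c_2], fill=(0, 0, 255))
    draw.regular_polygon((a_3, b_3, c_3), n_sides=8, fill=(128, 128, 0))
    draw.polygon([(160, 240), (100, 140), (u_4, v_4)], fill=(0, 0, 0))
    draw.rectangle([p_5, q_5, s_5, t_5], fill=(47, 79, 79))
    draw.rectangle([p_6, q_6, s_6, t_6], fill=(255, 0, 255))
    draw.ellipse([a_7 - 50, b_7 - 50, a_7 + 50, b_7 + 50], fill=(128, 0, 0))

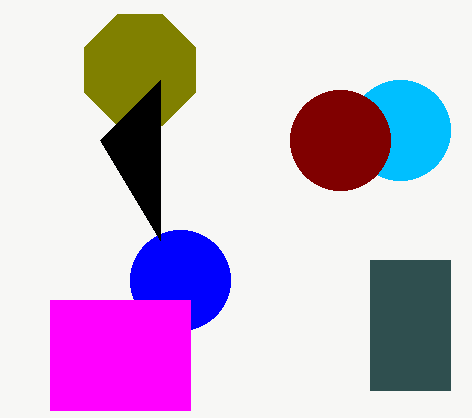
a_1 = 400; c_1 = 50; a_2 = 180; b_2 = 280; c_2 = 50; a_3 = 140; b_3 = 70; c_3 = 60; u_4 = 160; v_4 = 80; p_5 = 370; q_5 = 260; s_5 = 450; t_5 = 390; p_6 = 50; q_6 = 300; s_6 = 190; t_6 = 410; a_7 = 340; b_7 = 140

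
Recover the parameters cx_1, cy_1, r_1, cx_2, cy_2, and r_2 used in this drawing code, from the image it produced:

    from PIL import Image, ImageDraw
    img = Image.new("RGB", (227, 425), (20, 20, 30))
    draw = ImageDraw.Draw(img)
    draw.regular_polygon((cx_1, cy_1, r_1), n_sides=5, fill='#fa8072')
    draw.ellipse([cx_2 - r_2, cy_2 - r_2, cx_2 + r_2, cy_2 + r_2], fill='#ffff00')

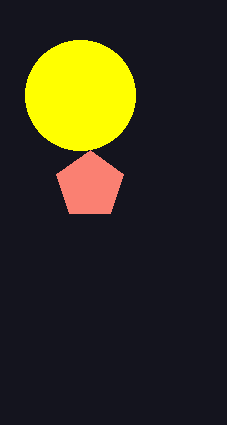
cx_1 = 90, cy_1 = 185, r_1 = 35, cx_2 = 80, cy_2 = 95, r_2 = 55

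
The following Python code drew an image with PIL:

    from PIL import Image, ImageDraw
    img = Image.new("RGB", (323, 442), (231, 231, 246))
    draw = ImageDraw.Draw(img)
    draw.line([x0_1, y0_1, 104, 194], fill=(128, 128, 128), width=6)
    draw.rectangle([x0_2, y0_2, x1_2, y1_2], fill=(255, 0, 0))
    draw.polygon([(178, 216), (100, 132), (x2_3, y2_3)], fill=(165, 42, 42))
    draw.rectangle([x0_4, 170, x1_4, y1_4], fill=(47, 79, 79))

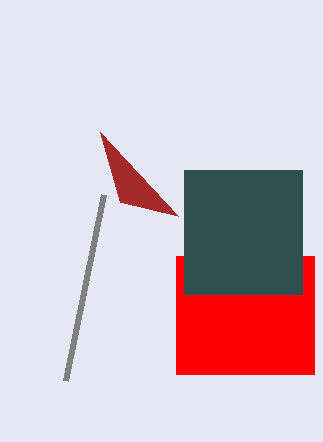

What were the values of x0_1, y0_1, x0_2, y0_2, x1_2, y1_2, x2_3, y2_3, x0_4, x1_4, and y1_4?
x0_1 = 66, y0_1 = 380, x0_2 = 176, y0_2 = 256, x1_2 = 314, y1_2 = 374, x2_3 = 120, y2_3 = 202, x0_4 = 184, x1_4 = 302, y1_4 = 294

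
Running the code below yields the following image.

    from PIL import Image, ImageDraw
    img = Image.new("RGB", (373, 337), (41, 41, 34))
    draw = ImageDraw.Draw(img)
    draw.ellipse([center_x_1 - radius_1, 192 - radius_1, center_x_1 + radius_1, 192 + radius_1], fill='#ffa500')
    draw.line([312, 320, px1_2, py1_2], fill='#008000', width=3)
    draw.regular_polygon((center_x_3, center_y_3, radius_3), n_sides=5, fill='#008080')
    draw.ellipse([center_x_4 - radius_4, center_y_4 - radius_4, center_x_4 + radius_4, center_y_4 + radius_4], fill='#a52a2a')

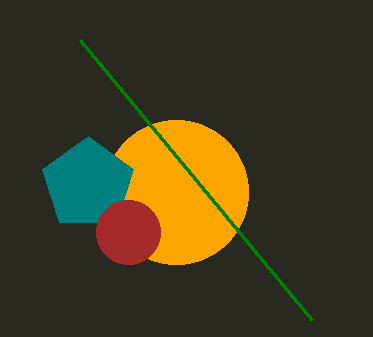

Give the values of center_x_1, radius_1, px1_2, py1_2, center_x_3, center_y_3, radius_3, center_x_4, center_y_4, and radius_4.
center_x_1 = 176, radius_1 = 72, px1_2 = 80, py1_2 = 40, center_x_3 = 88, center_y_3 = 184, radius_3 = 48, center_x_4 = 128, center_y_4 = 232, radius_4 = 32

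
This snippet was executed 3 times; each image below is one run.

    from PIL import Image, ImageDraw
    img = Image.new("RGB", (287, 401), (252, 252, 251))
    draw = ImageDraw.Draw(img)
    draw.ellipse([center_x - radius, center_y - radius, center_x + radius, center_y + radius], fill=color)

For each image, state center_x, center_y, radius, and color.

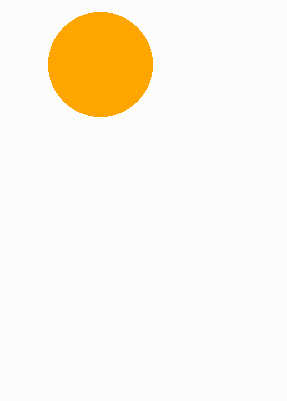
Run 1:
center_x = 100, center_y = 64, radius = 52, color = 'orange'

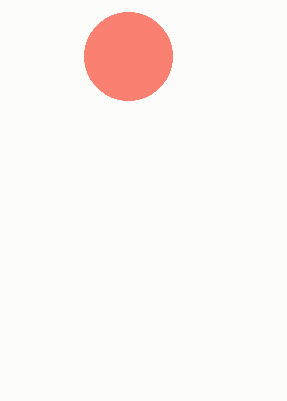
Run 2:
center_x = 128
center_y = 56
radius = 44
color = 'salmon'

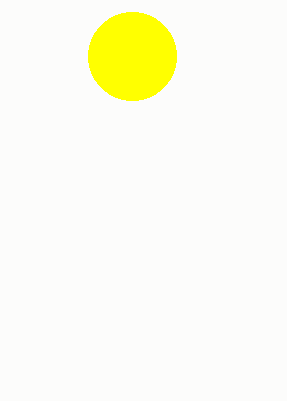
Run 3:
center_x = 132; center_y = 56; radius = 44; color = 'yellow'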